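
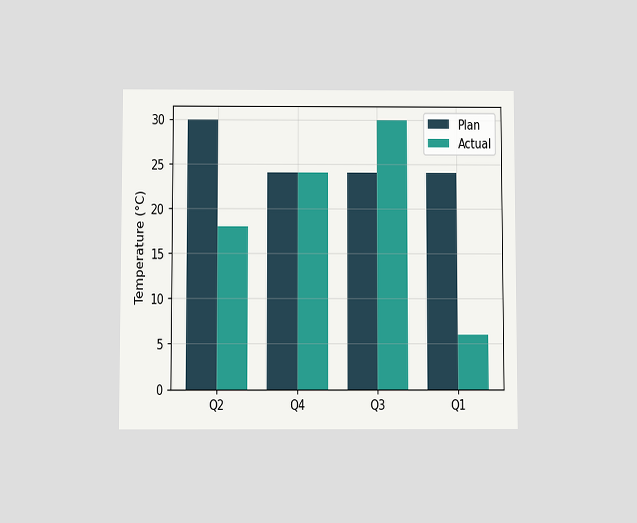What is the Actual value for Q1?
6°C

The chart is viewed slightly from below. The Actual bar at Q1 reaches 6°C on the y-axis.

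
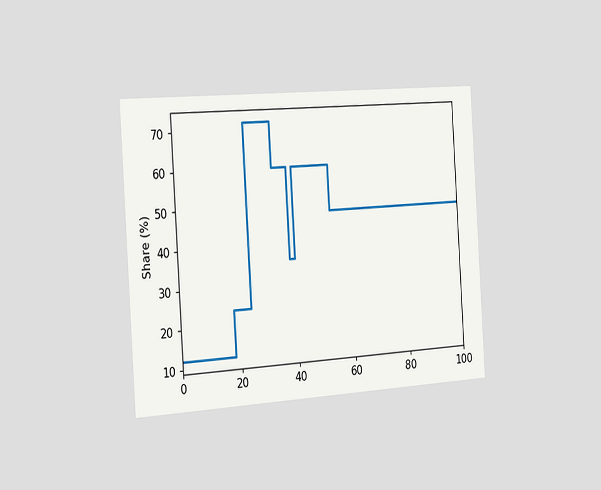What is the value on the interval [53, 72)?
48%

The chart is tilted about 4° counter-clockwise and viewed slightly from the left. On [53, 72) the step sits at 48%.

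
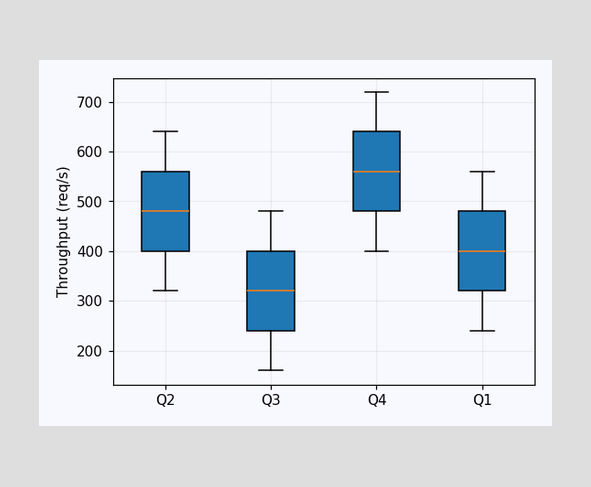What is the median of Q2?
480req/s

The median line in the Q2 box sits at 480req/s.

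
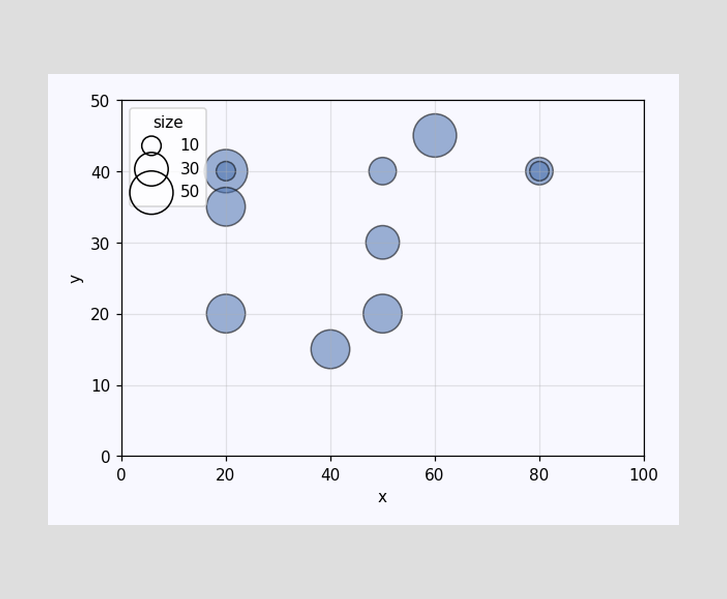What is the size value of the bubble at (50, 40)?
Matching the bubble at (50, 40) against the size legend gives 20.

20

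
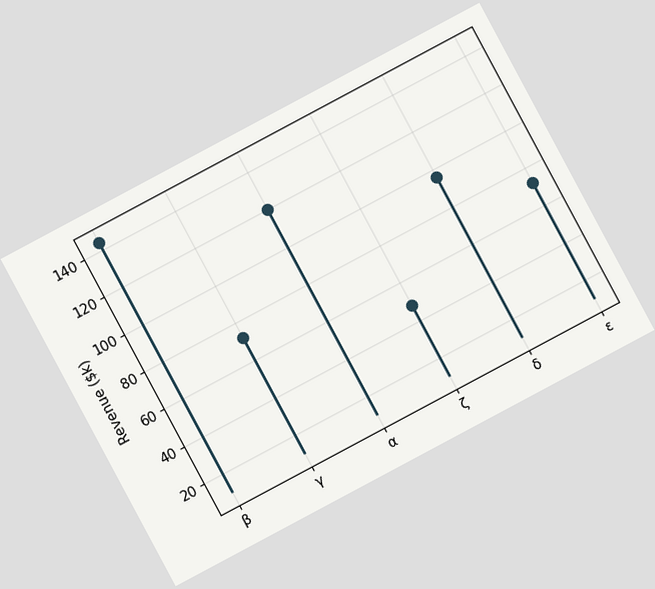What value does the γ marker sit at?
The chart is tilted about 28° counter-clockwise. The γ marker sits at $72k.

$72k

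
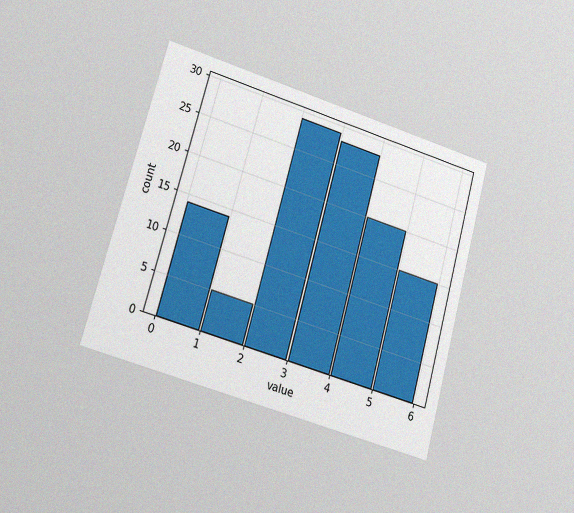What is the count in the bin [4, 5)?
The chart is tilted about 15° clockwise and viewed at a slight angle, with some photo noise. The [4, 5) bin has height 20.

20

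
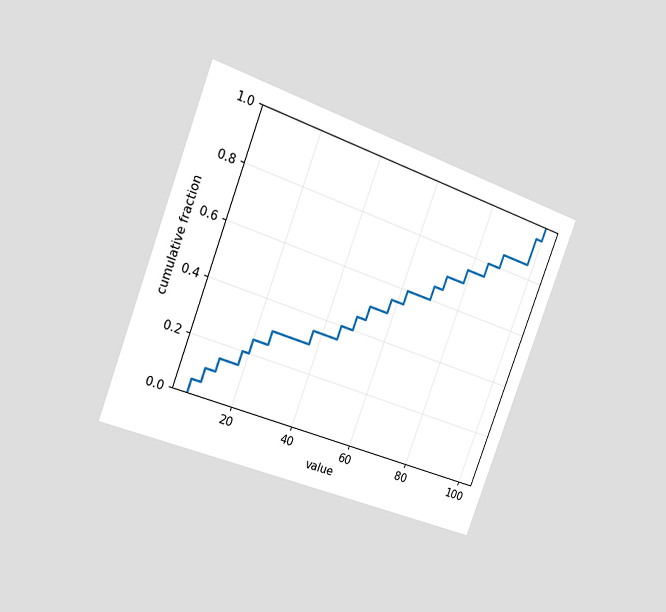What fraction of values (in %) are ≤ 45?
40%

The chart is tilted about 20° clockwise and viewed slightly from the left. At x=45 the ECDF step is at 40%.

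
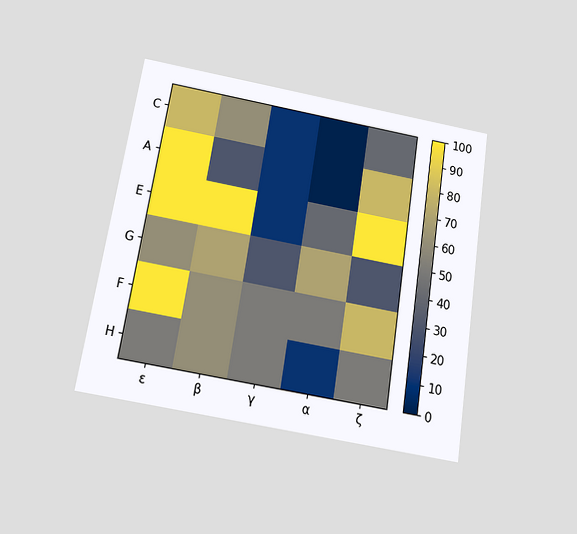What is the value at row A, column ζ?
80

The chart is tilted about 9° clockwise and viewed slightly from below. Matching cell (A, ζ) against the colorbar gives 80.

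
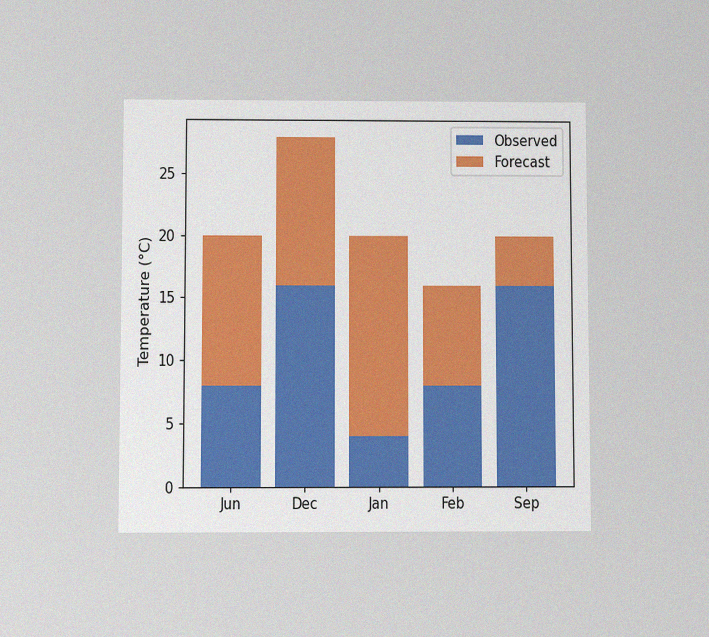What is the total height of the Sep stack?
The chart is viewed at a slight angle, with some photo noise. The Sep stack's top reaches 20°C on the y-axis.

20°C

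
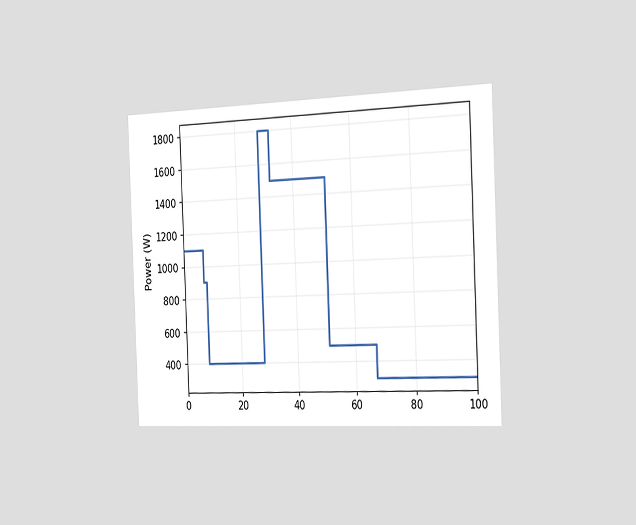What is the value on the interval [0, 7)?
The chart is tilted about 2° counter-clockwise and viewed slightly from the right. On [0, 7) the step sits at 1100W.

1100W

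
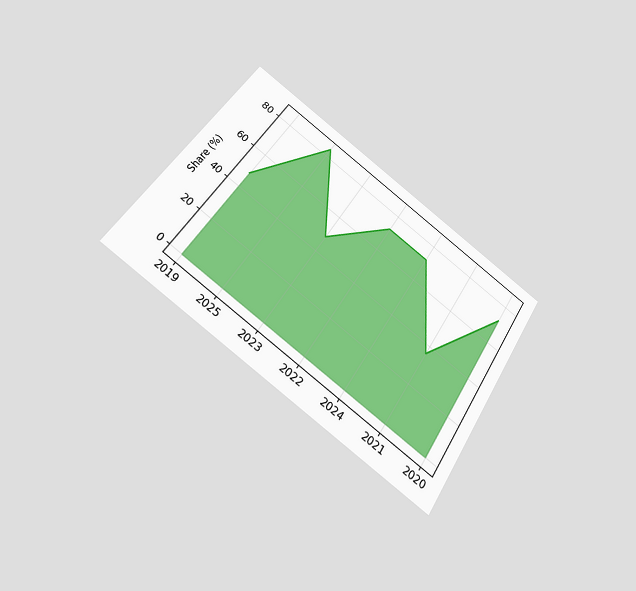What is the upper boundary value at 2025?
84%

The chart is tilted about 33° clockwise and viewed slightly from below. At 2025 the upper boundary is at 84%.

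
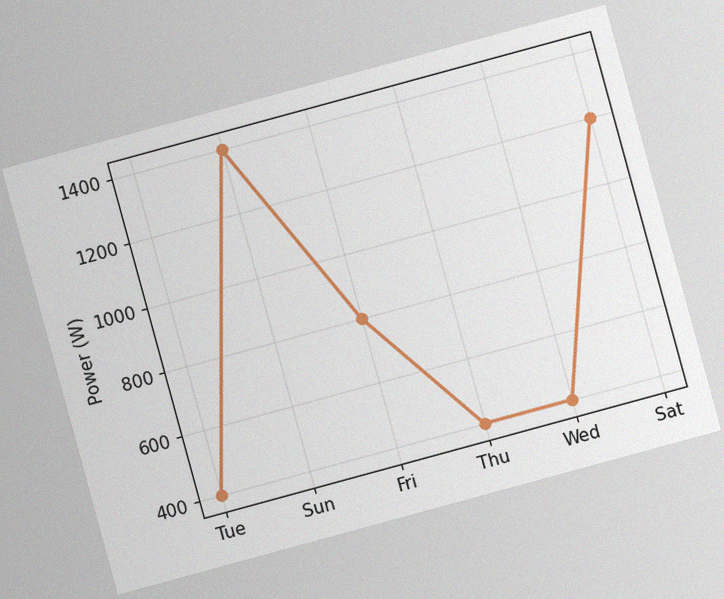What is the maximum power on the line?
1400W

The chart is tilted about 15° counter-clockwise, with some photo noise. The highest point is at Sun, and reading across to the y-axis gives 1400W.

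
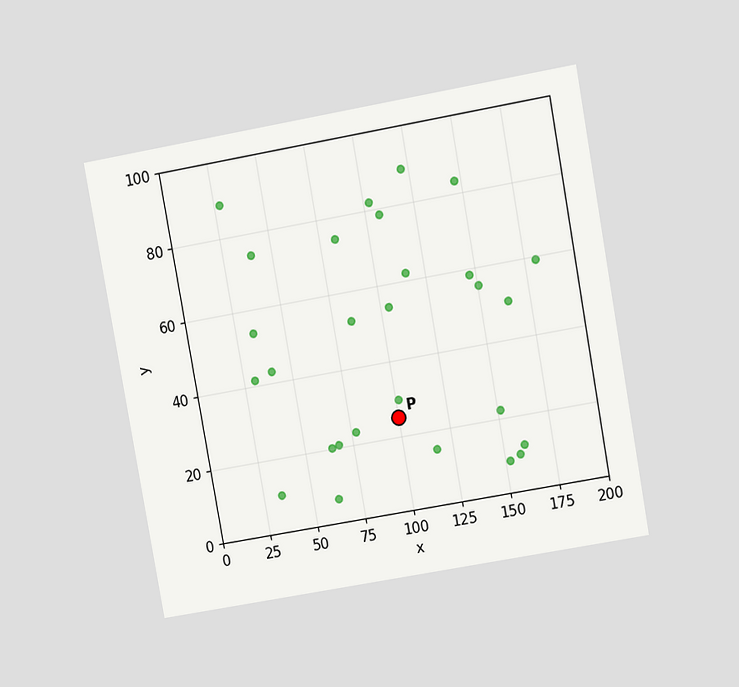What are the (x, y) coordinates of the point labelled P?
(100, 25)

The chart is tilted about 10° counter-clockwise and viewed at a slight angle. Following the gridlines from P to each axis, P sits at (100, 25).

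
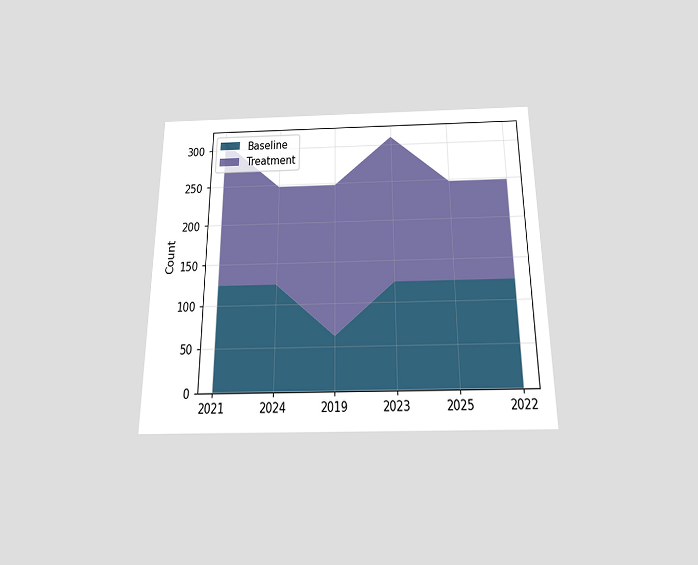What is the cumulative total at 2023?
The chart is viewed slightly from below. The stacked total at 2023 reaches 310.

310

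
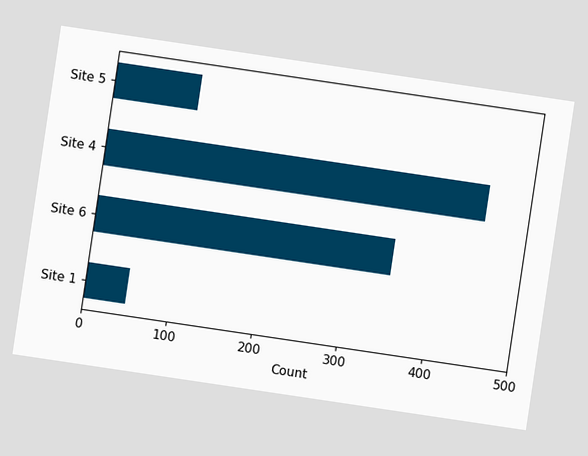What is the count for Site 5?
The chart is tilted about 8° clockwise. Reading along the chart's x-axis, the Site 5 bar reaches 100.

100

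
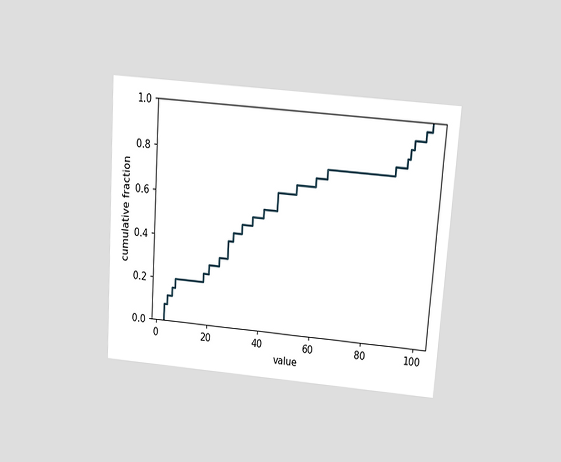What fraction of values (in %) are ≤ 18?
The chart is tilted about 4° clockwise and viewed slightly from above. At x=18 the ECDF step is at 24%.

24%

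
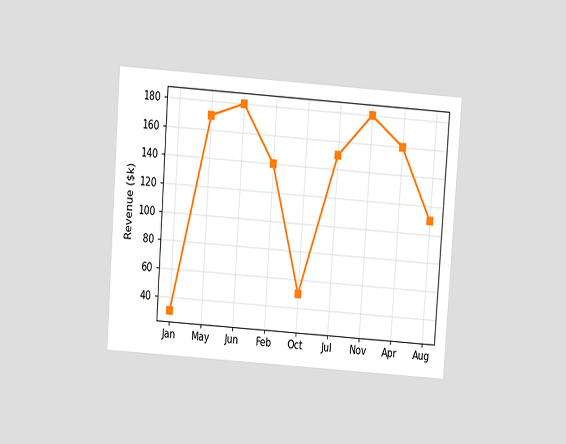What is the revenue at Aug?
The chart is tilted about 4° clockwise and viewed at a slight angle. At Aug, the line is at $110k.

$110k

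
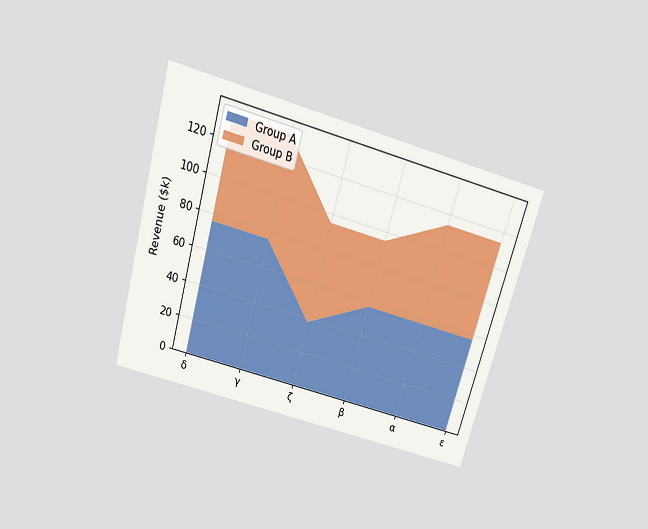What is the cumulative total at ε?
$114k

The chart is tilted about 16° clockwise and viewed slightly from above. The stacked total at ε reaches $114k.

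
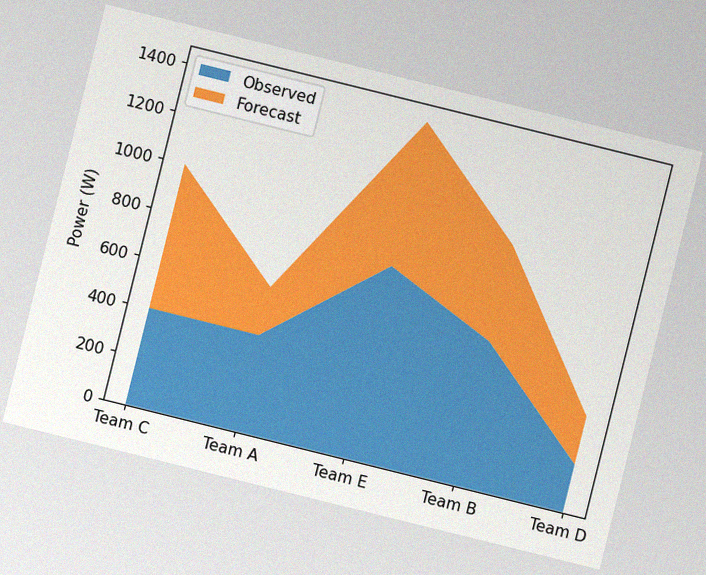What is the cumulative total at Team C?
1000W

The chart is tilted about 14° clockwise, with some photo noise. The stacked total at Team C reaches 1000W.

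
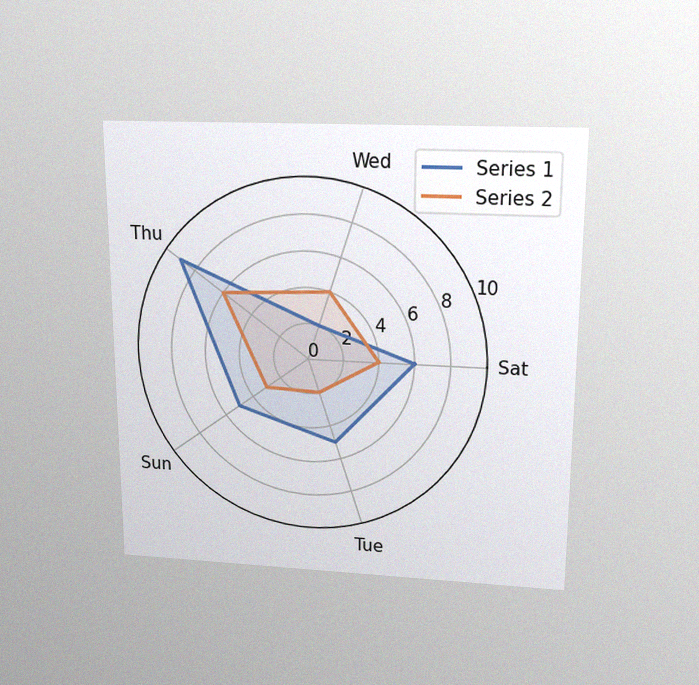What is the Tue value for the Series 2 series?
The chart is viewed slightly from above, with some photo noise. On the Tue axis, Series 2 reaches 2.

2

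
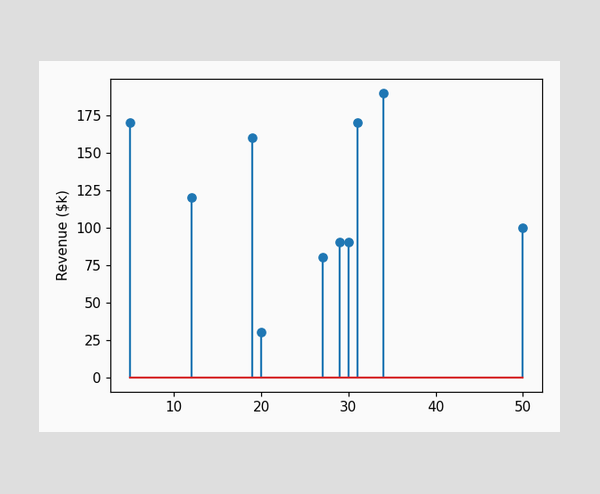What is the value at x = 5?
The stem at x=5 reaches $170k.

$170k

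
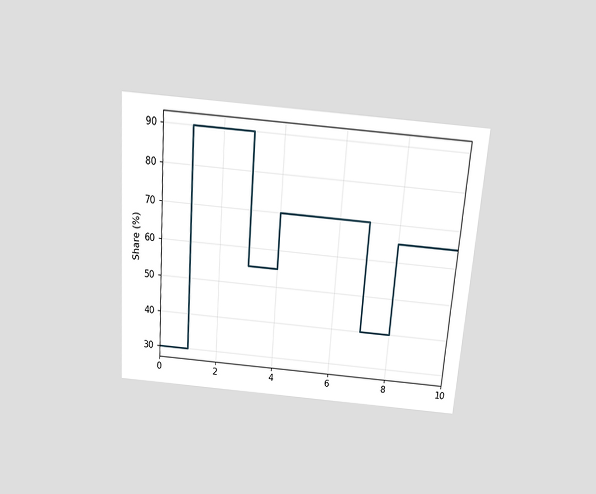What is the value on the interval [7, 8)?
40%

The chart is tilted about 4° clockwise and viewed slightly from above. On [7, 8) the step sits at 40%.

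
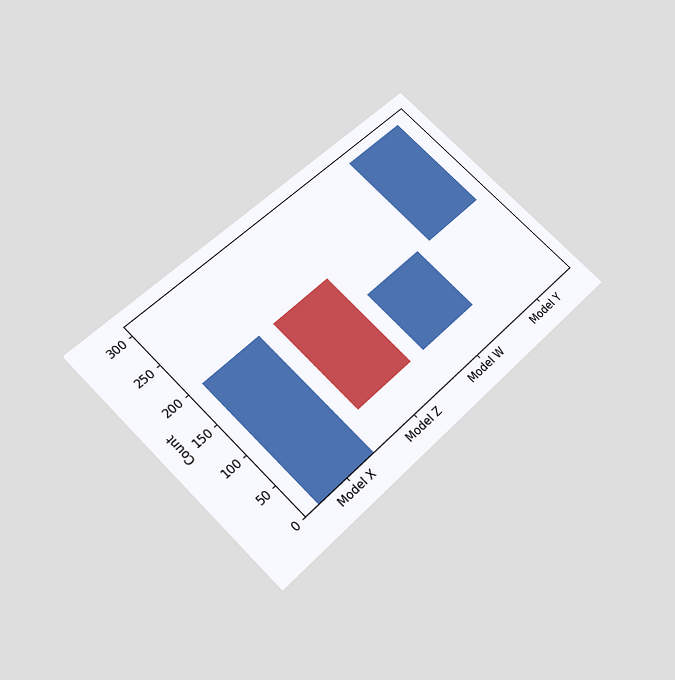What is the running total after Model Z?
50

The chart is tilted about 45° counter-clockwise and viewed slightly from below. After Model Z the running total reaches 50.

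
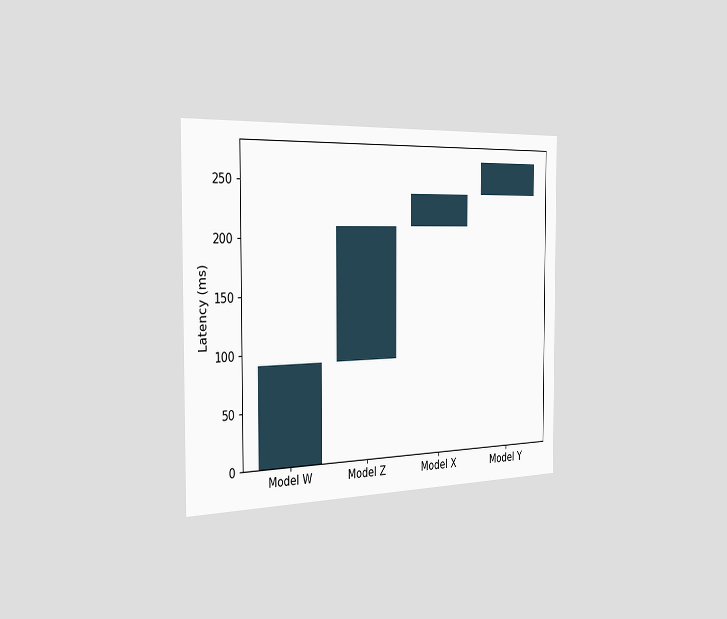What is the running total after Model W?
The chart is viewed slightly from the left. After Model W the running total reaches 90ms.

90ms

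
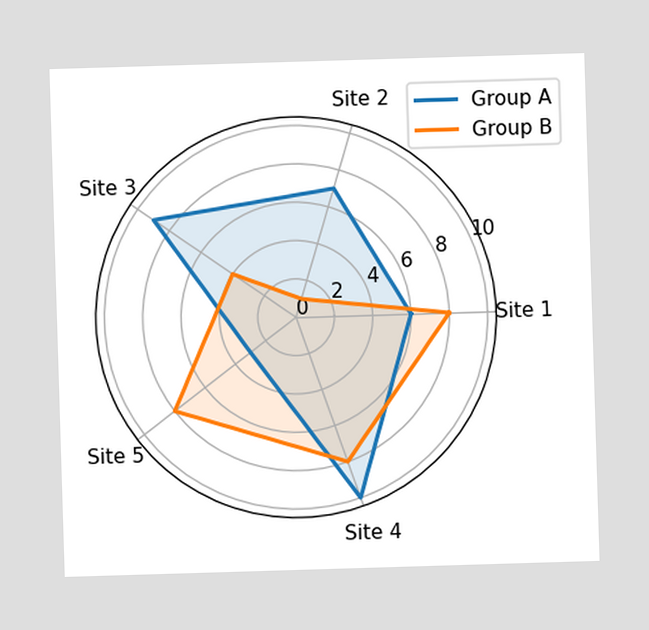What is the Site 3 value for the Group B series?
On the Site 3 axis, Group B reaches 4.

4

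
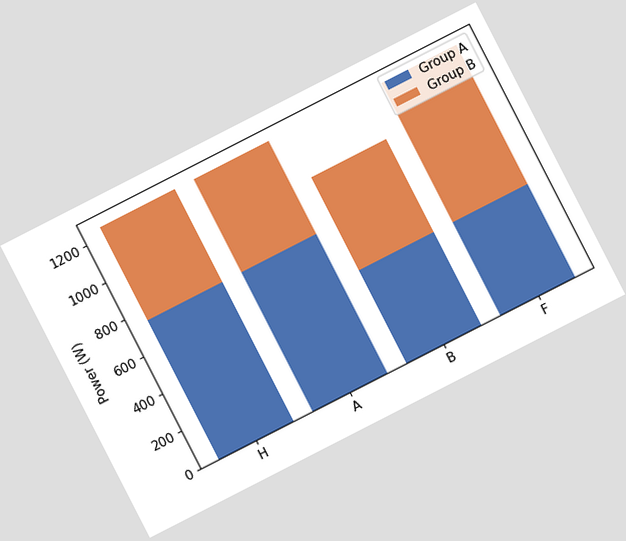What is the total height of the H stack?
1250W

The chart is tilted about 27° counter-clockwise. The H stack's top reaches 1250W on the y-axis.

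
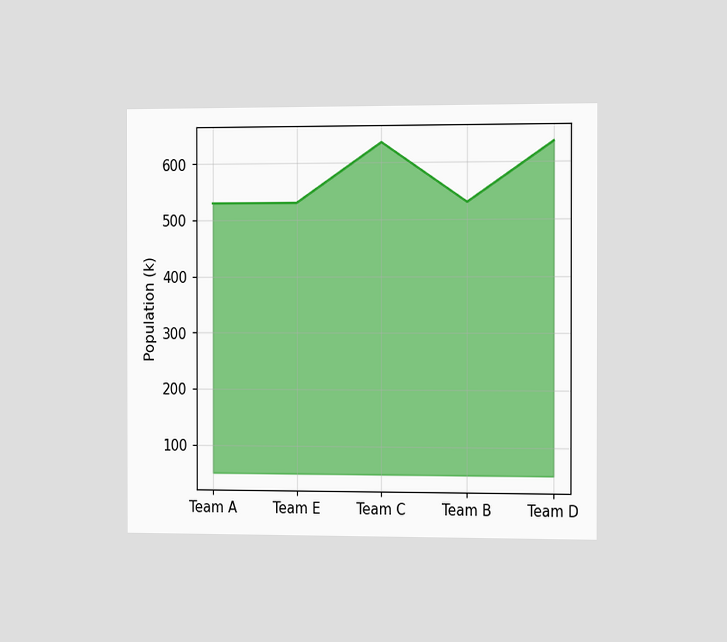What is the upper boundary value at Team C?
The chart is viewed slightly from the right. At Team C the upper boundary is at 636k.

636k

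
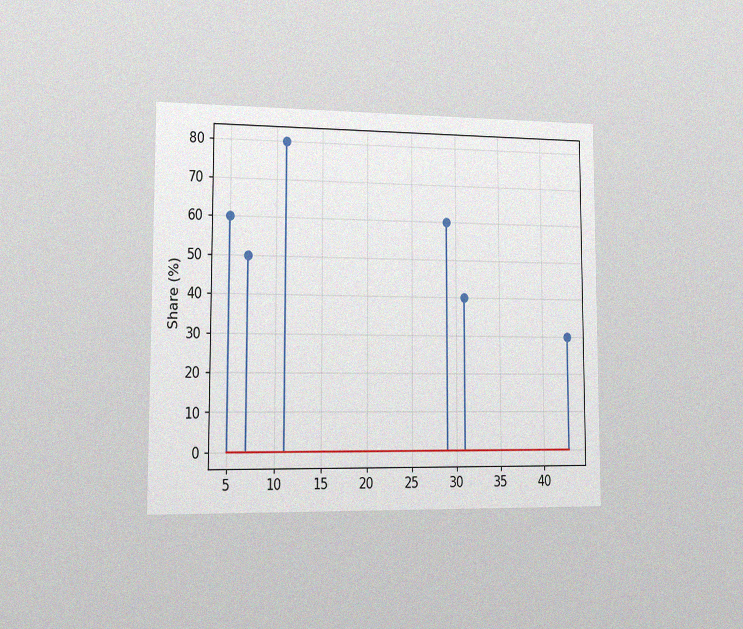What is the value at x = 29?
60%

The chart is viewed slightly from the left, with some photo noise. The stem at x=29 reaches 60%.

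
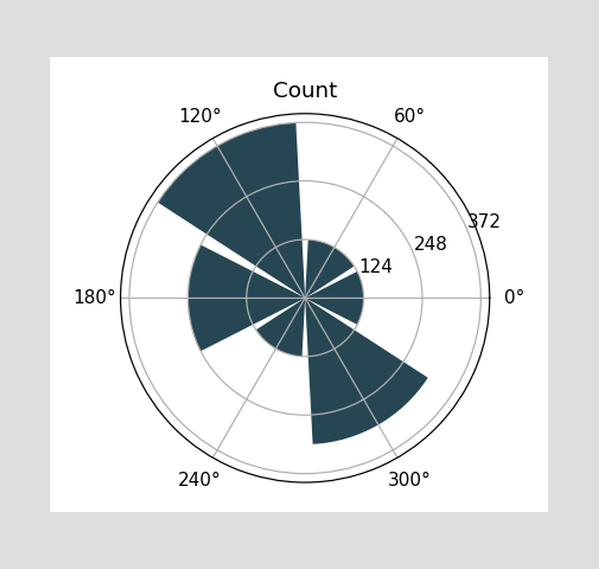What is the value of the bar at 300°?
310

The bar at 300° reaches 310 on the radial axis.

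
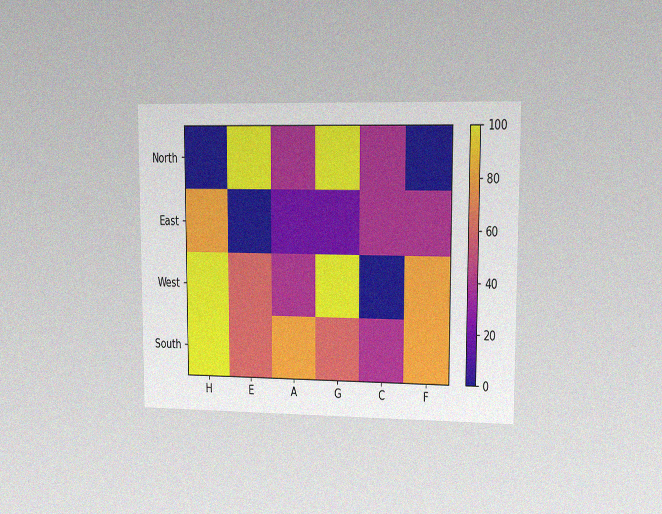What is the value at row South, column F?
80

The chart is viewed at a slight angle, with some photo noise. Matching cell (South, F) against the colorbar gives 80.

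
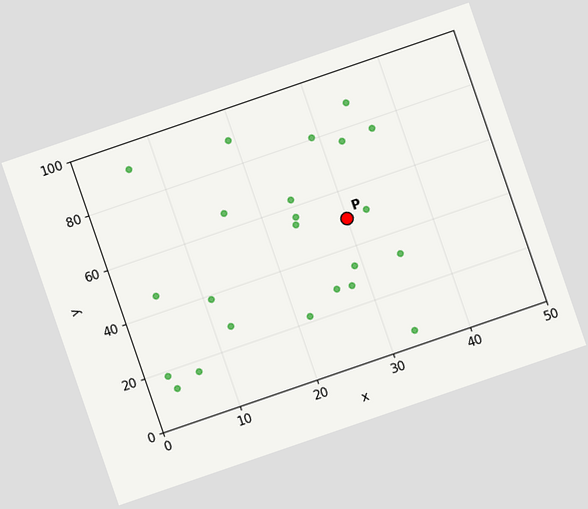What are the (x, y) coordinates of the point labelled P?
(30, 50)

The chart is tilted about 19° counter-clockwise. Following the gridlines from P to each axis, P sits at (30, 50).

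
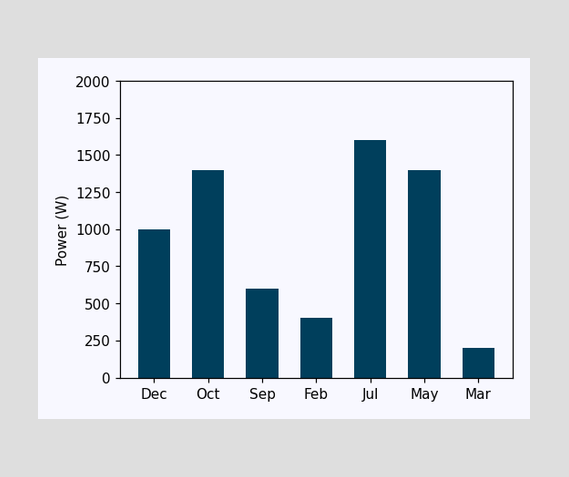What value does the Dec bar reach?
Reading along the chart's y-axis, the Dec bar reaches 1000W.

1000W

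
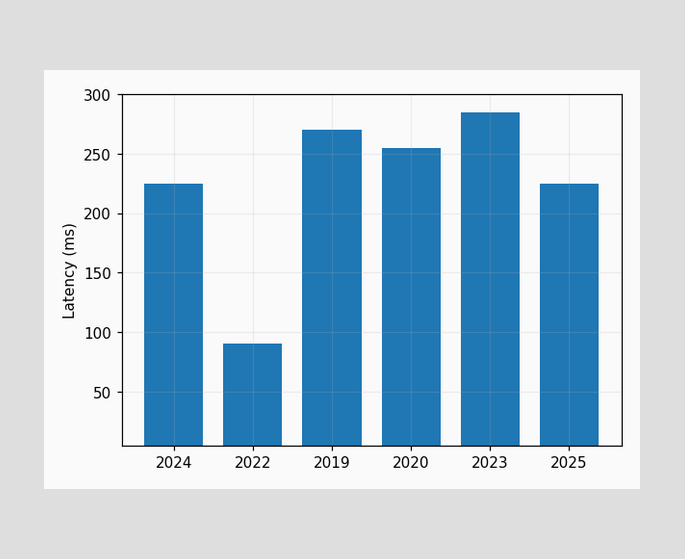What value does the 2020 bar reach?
255ms

Reading along the chart's y-axis, the 2020 bar reaches 255ms.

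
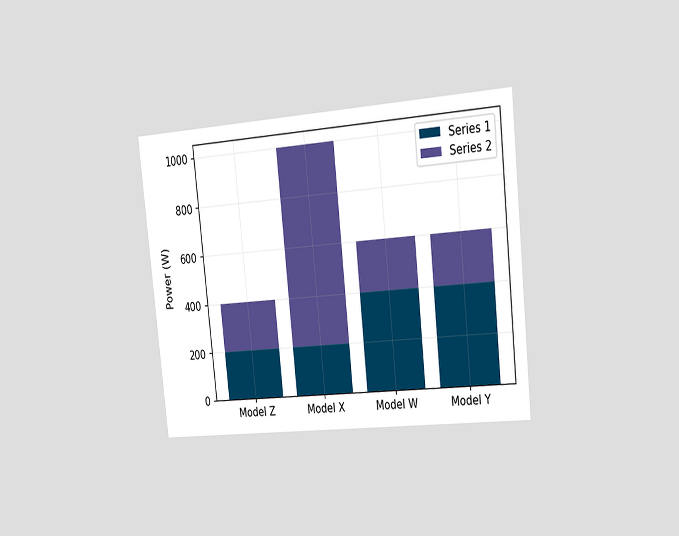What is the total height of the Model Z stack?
400W

The chart is tilted about 6° counter-clockwise and viewed slightly from the right. The Model Z stack's top reaches 400W on the y-axis.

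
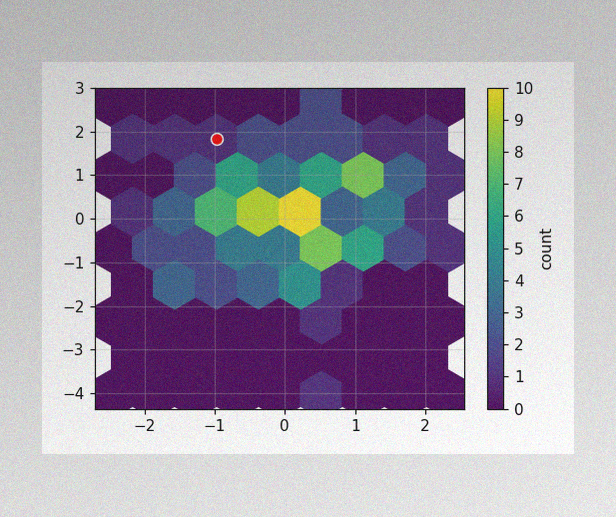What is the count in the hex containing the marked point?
The image has some photo noise and uneven lighting. The marked hex reads 1 on the colorbar.

1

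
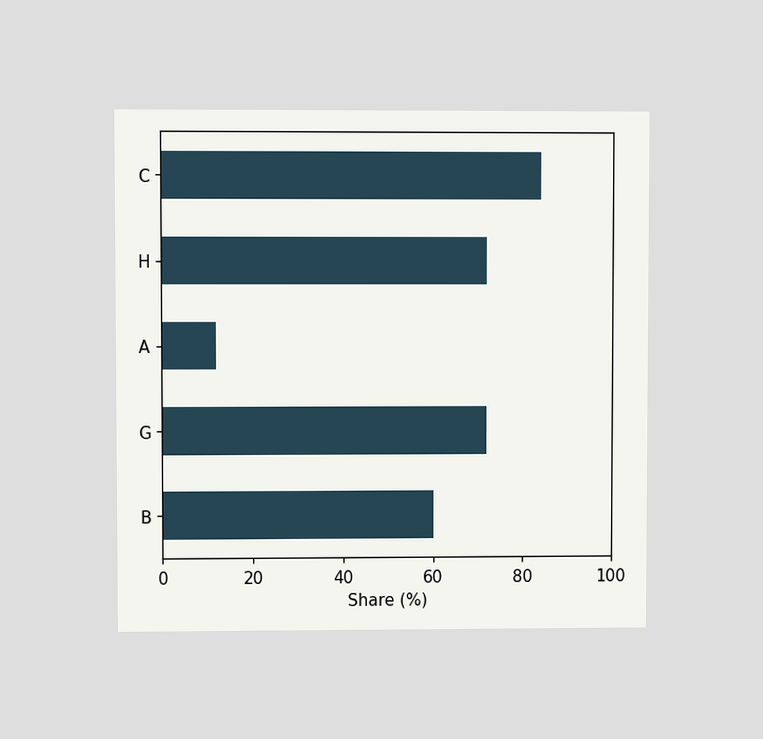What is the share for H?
72%

The chart is viewed at a slight angle. Reading along the chart's x-axis, the H bar reaches 72%.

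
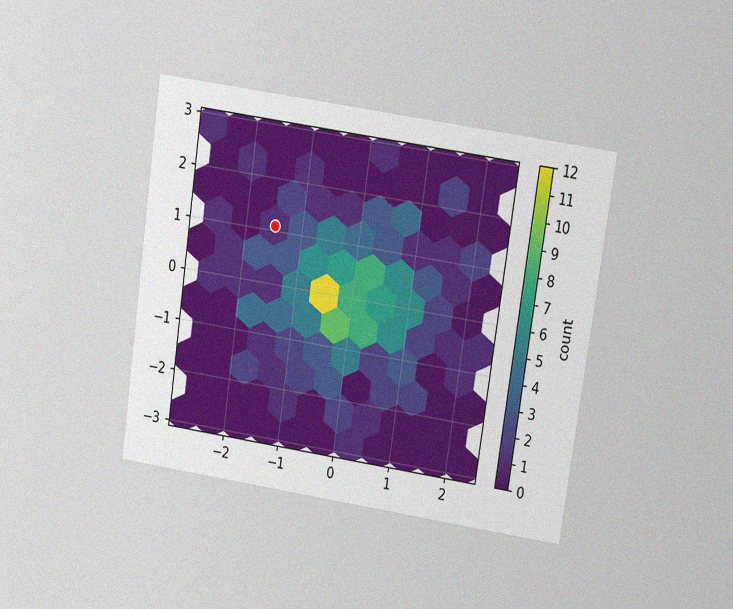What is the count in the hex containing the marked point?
1

The chart is tilted about 8° clockwise and viewed at a slight angle, with some photo noise. The marked hex reads 1 on the colorbar.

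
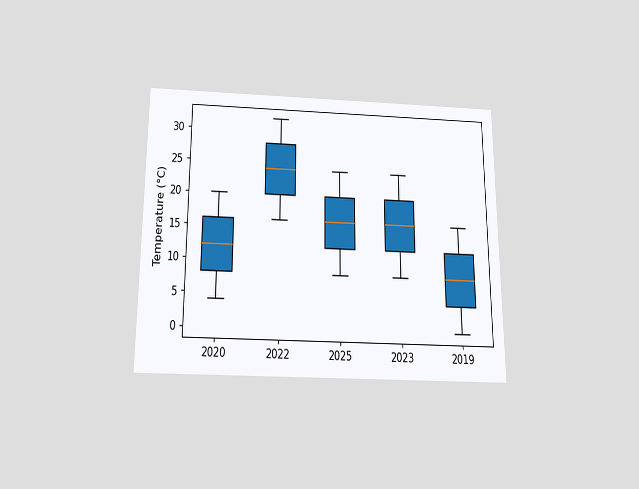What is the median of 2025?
The chart is viewed slightly from below. The median line in the 2025 box sits at 16°C.

16°C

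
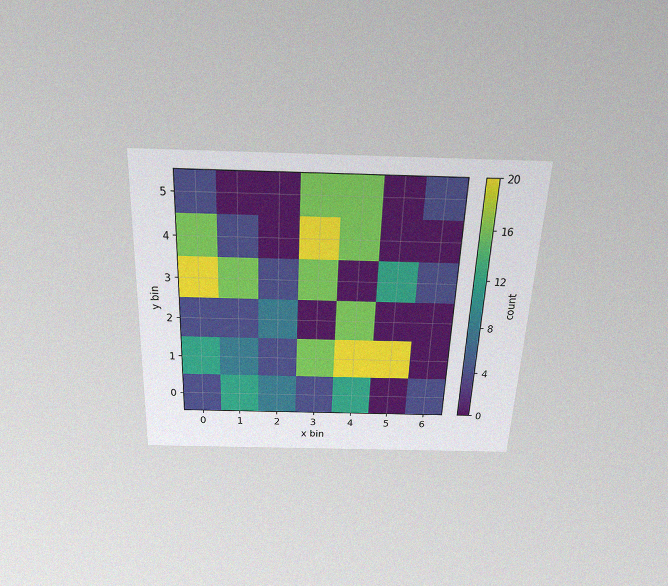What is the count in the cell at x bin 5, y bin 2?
The chart is tilted about 2° clockwise and viewed slightly from above, with some photo noise. Matching the cell (5, 2) against the colorbar gives 0.

0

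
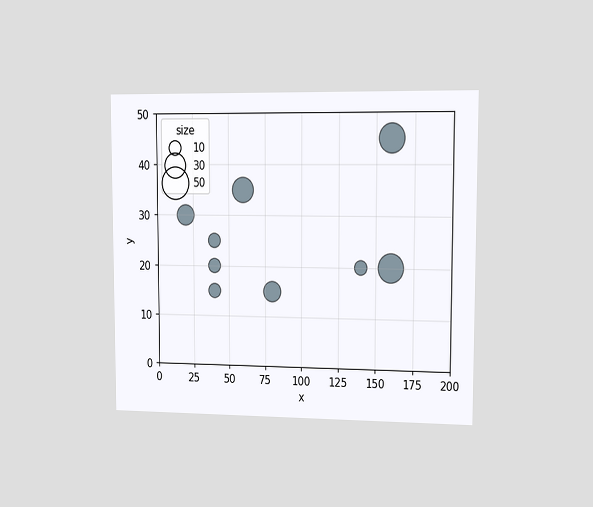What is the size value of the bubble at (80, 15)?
20

The chart is viewed slightly from the right. Matching the bubble at (80, 15) against the size legend gives 20.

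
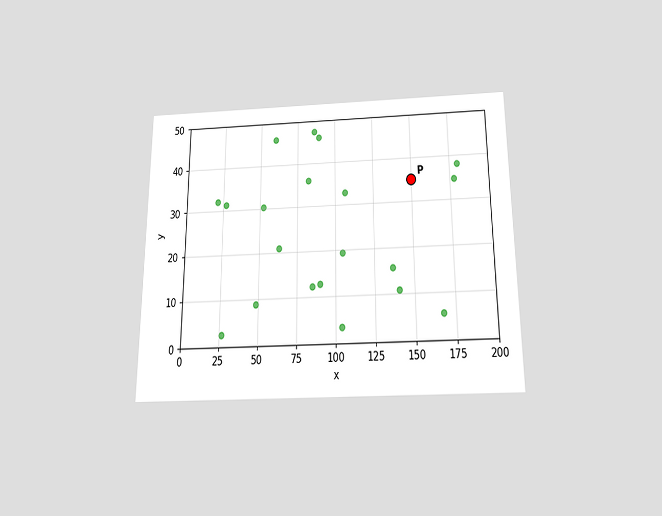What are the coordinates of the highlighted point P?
(150, 35)

The chart is viewed slightly from below. Following the gridlines from P to each axis, P sits at (150, 35).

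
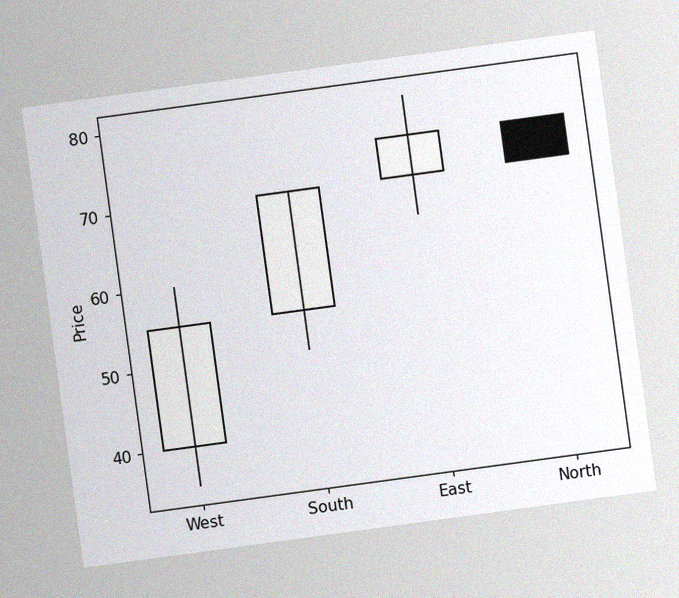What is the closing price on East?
75

The chart is tilted about 8° counter-clockwise, with some photo noise. The East candle closes at 75.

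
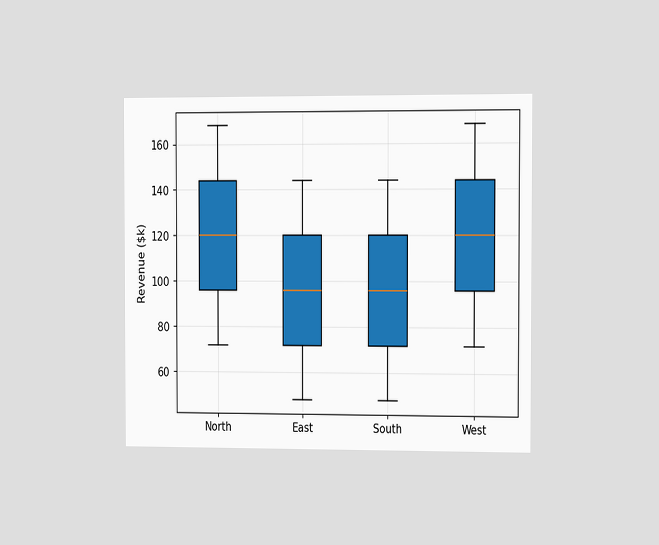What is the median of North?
The chart is viewed slightly from the right. The median line in the North box sits at $120k.

$120k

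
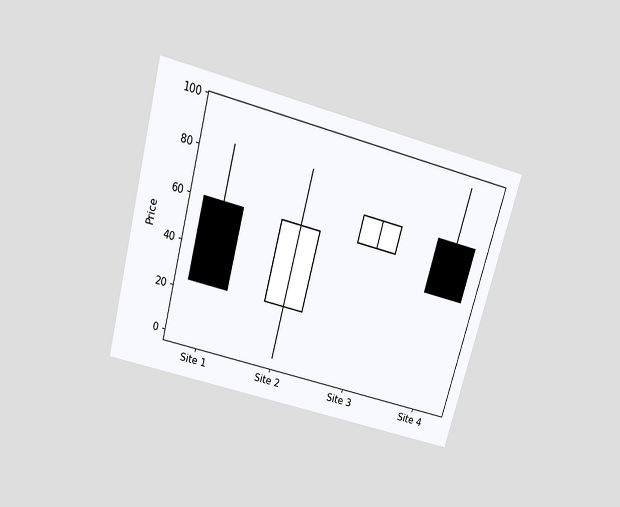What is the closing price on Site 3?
The chart is tilted about 15° clockwise and viewed slightly from above. The Site 3 candle closes at 72.

72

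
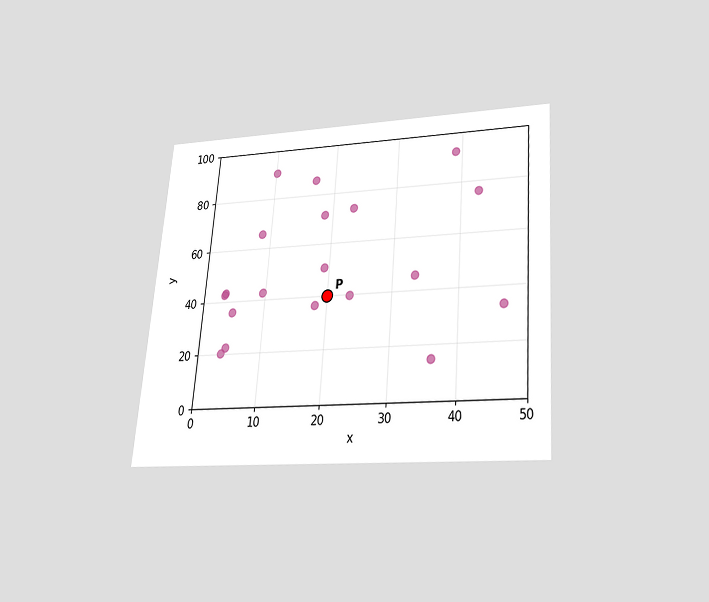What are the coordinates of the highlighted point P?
The chart is tilted about 4° clockwise and viewed slightly from below. Following the gridlines from P to each axis, P sits at (20, 40).

(20, 40)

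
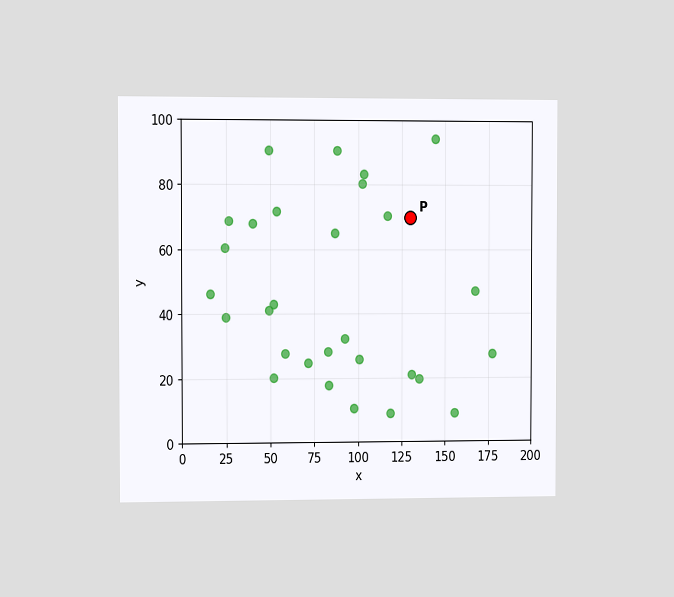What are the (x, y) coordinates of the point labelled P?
The chart is viewed slightly from the left. Following the gridlines from P to each axis, P sits at (130, 70).

(130, 70)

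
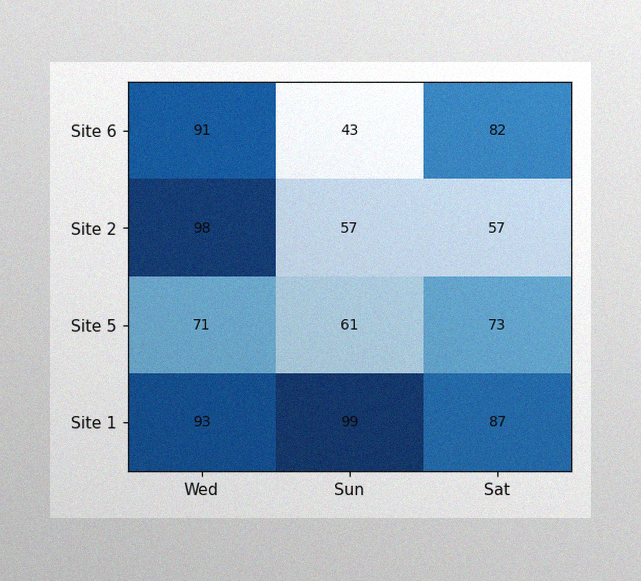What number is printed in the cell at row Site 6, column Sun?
The image has some photo noise and uneven lighting. The (Site 6, Sun) cell reads 43.

43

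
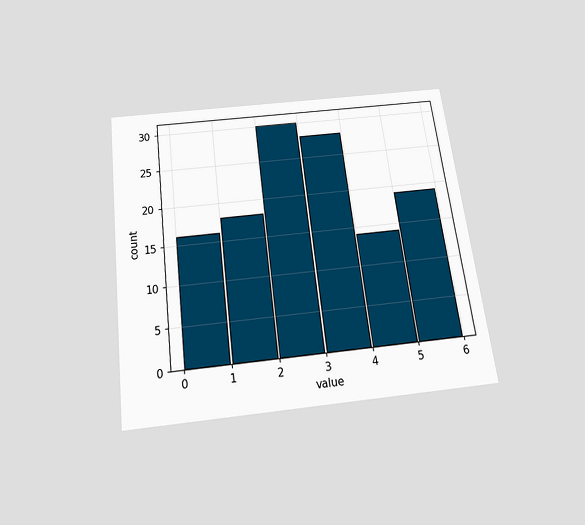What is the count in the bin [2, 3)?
30

The chart is tilted about 7° counter-clockwise and viewed slightly from below. The [2, 3) bin has height 30.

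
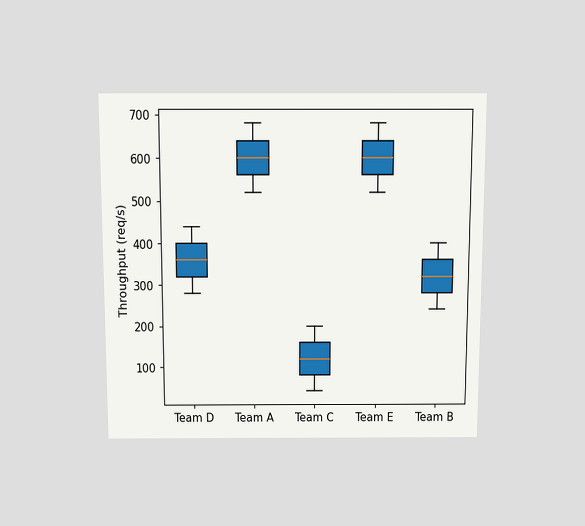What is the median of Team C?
120req/s

The chart is viewed slightly from above. The median line in the Team C box sits at 120req/s.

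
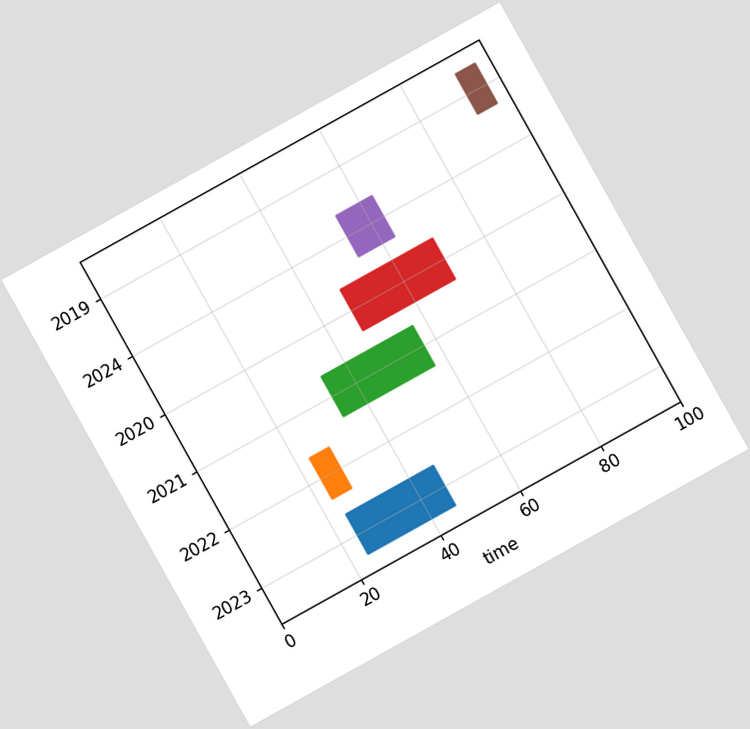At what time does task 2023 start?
The chart is tilted about 29° counter-clockwise. The 2023 bar begins at t=24.

24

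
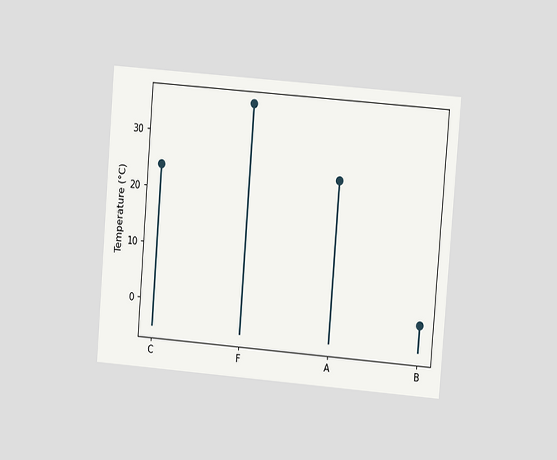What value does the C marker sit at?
The chart is tilted about 5° clockwise and viewed at a slight angle. The C marker sits at 24°C.

24°C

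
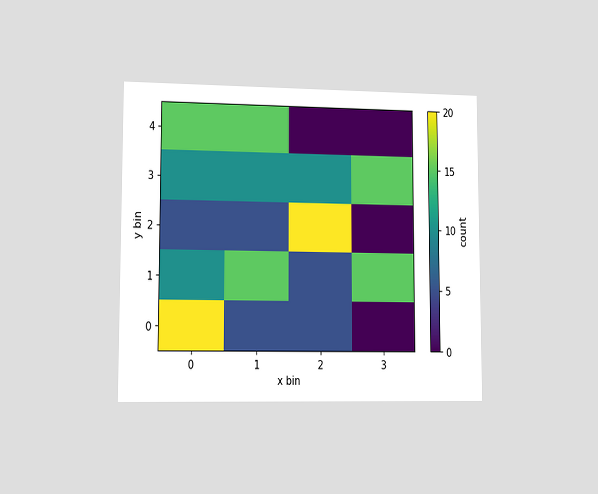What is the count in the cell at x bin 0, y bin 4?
The chart is viewed slightly from the left. Matching the cell (0, 4) against the colorbar gives 15.

15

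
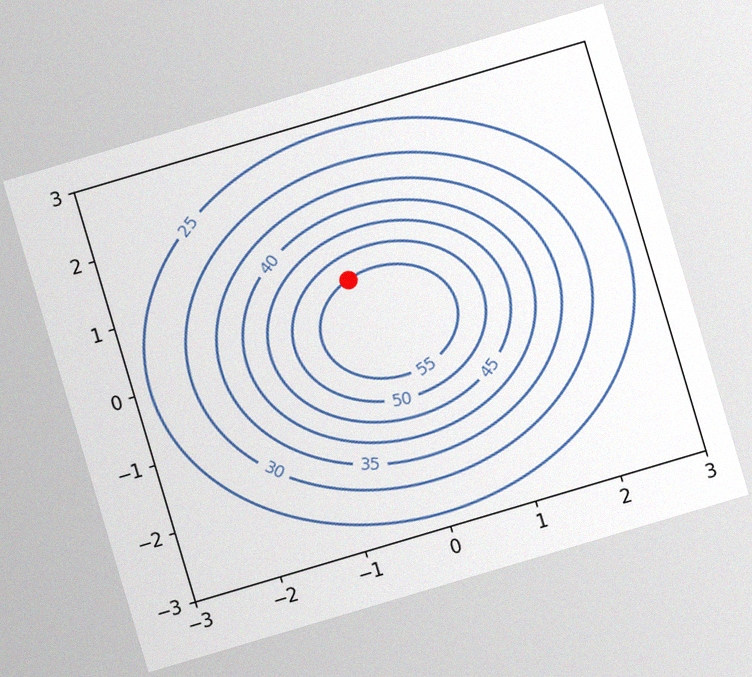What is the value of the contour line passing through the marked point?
The chart is tilted about 17° counter-clockwise, with some photo noise. The marked point sits on the contour labelled 55.

55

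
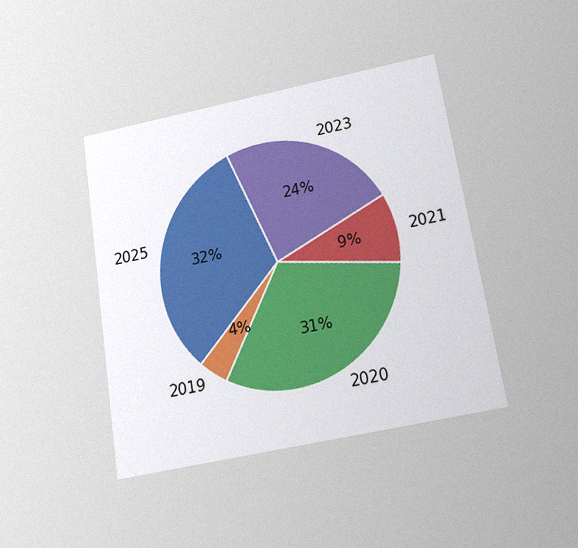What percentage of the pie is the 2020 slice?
31%

The chart is tilted about 9° counter-clockwise and viewed slightly from below, with some photo noise. The 2020 slice takes up 31% of the pie.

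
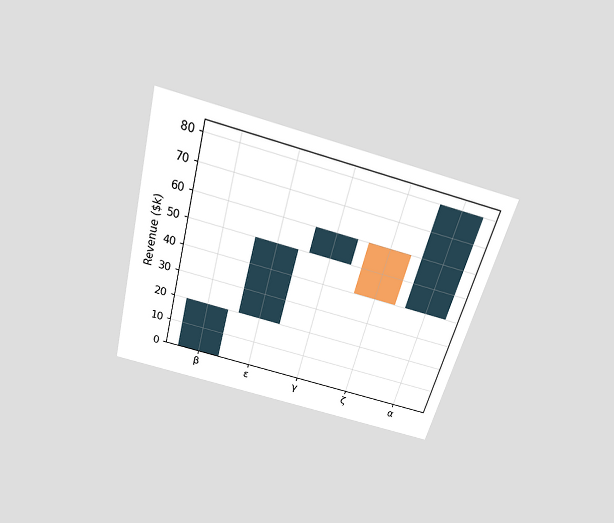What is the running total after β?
The chart is tilted about 15° clockwise and viewed slightly from above. After β the running total reaches $20k.

$20k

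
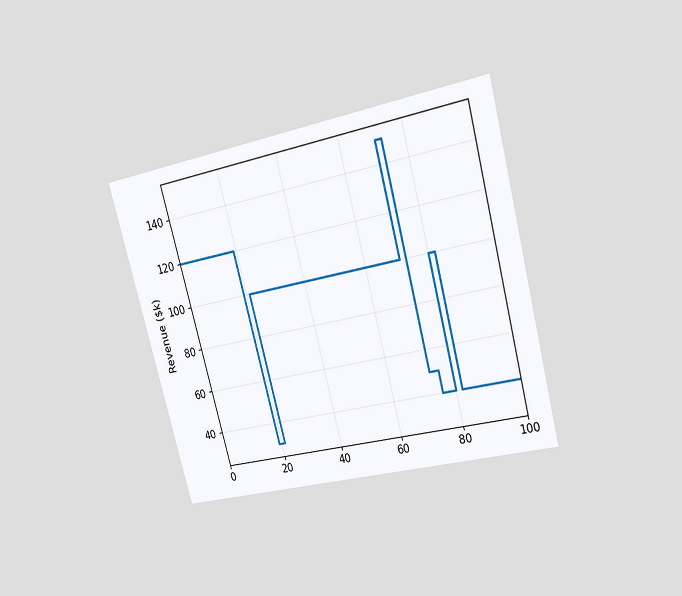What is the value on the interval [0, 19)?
The chart is tilted about 15° counter-clockwise and viewed at a slight angle. On [0, 19) the step sits at $120k.

$120k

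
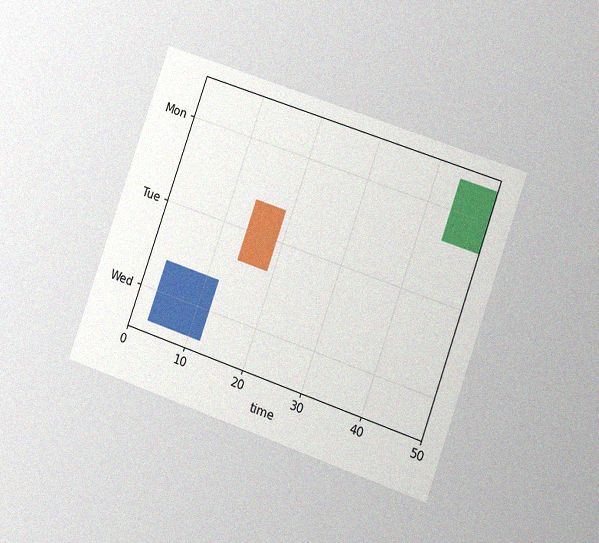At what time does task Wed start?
The chart is tilted about 19° clockwise and viewed at a slight angle, with some photo noise. The Wed bar begins at t=3.

3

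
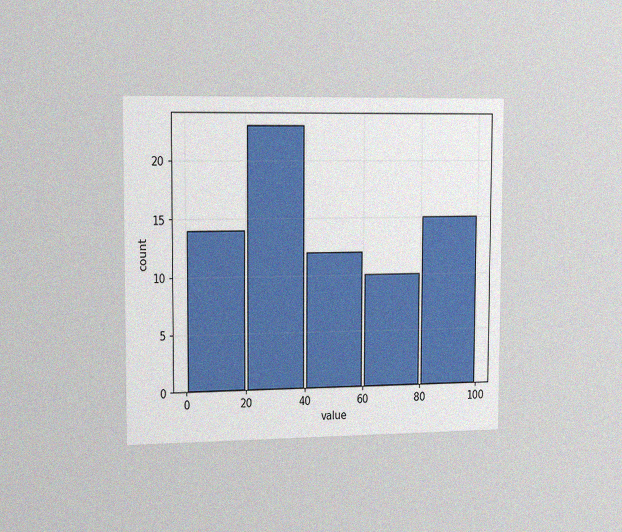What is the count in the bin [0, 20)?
The chart is viewed slightly from the left, with some photo noise. The [0, 20) bin has height 14.

14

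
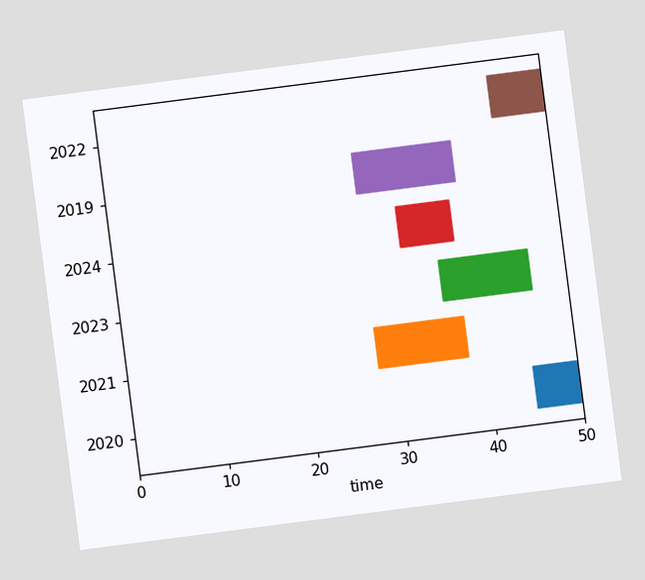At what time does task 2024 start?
32

The chart is tilted about 7° counter-clockwise. The 2024 bar begins at t=32.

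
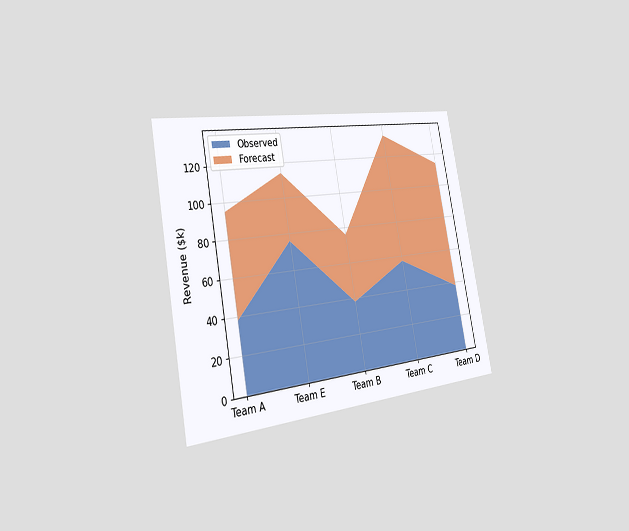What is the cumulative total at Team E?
$114k

The chart is tilted about 11° counter-clockwise and viewed slightly from the left. The stacked total at Team E reaches $114k.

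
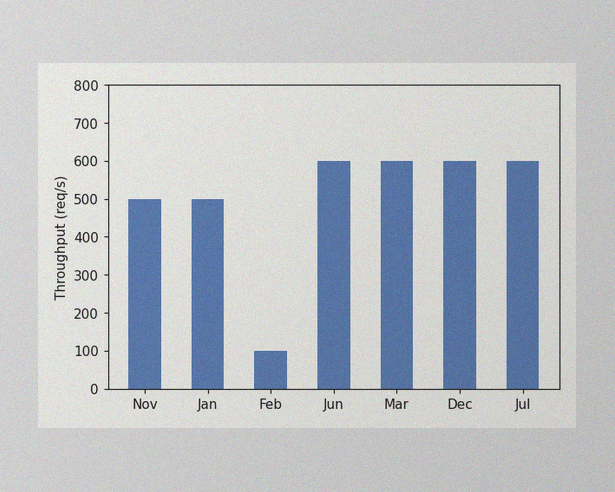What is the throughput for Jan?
The image has some photo noise and uneven lighting. Reading along the chart's y-axis, the Jan bar reaches 500req/s.

500req/s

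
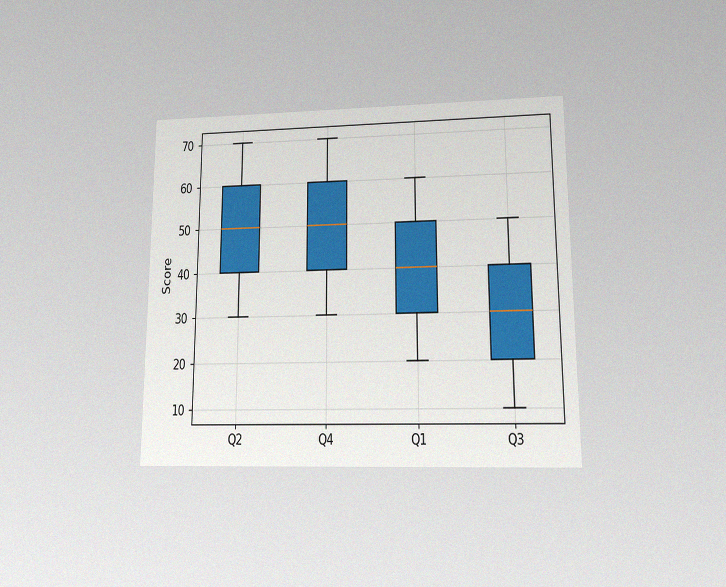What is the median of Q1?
40

The chart is viewed at a slight angle, with some photo noise. The median line in the Q1 box sits at 40.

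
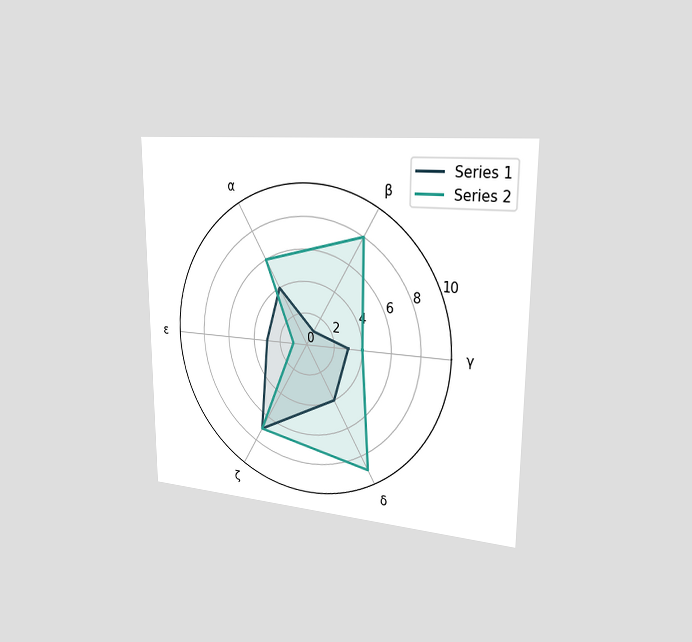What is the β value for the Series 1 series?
1

The chart is viewed slightly from the right. On the β axis, Series 1 reaches 1.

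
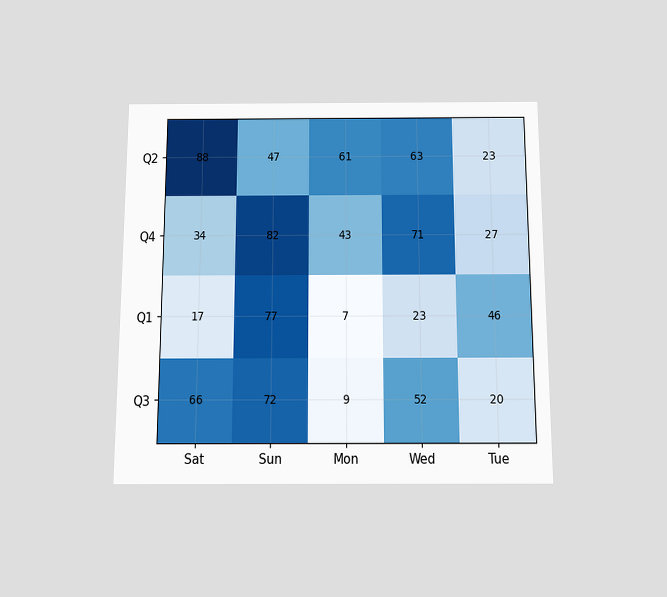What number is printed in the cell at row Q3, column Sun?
72

The chart is viewed slightly from below. The (Q3, Sun) cell reads 72.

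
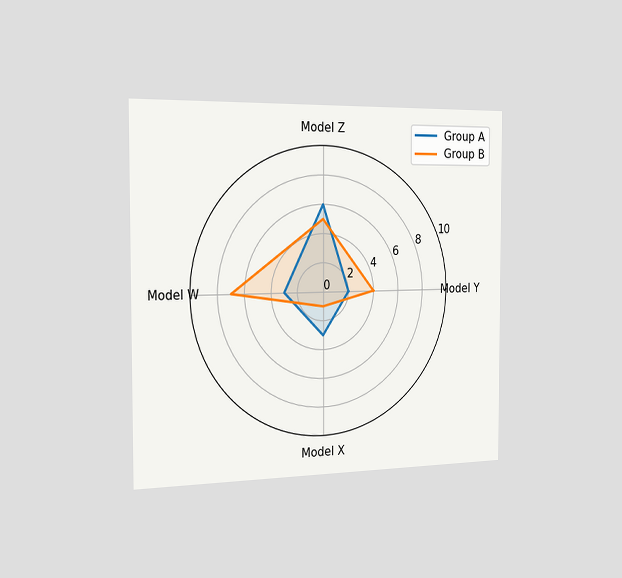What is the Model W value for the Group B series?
7

The chart is viewed slightly from the left. On the Model W axis, Group B reaches 7.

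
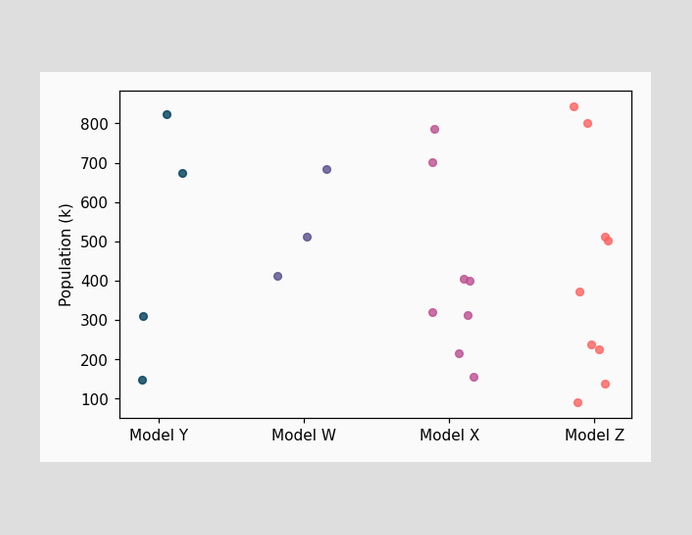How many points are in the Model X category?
Counting the markers in the Model X column gives 8.

8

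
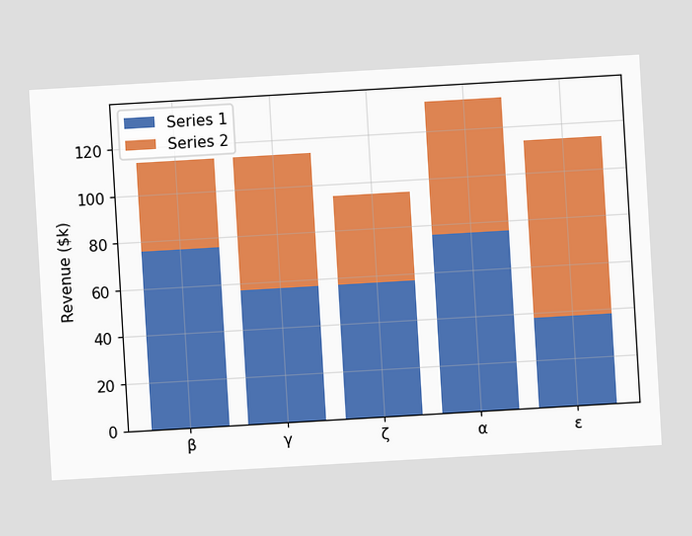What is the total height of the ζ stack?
$95k

The chart is tilted about 3° counter-clockwise. The ζ stack's top reaches $95k on the y-axis.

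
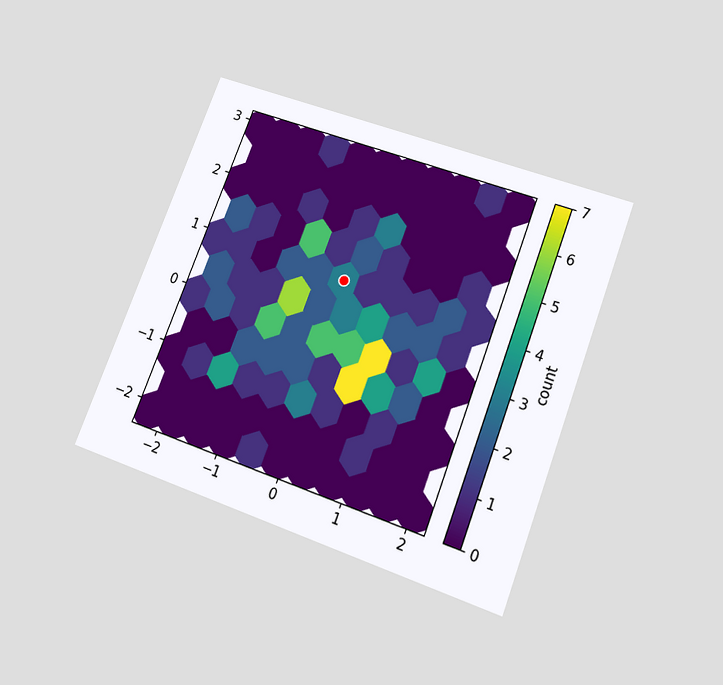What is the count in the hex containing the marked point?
3

The chart is tilted about 21° clockwise and viewed slightly from below. The marked hex reads 3 on the colorbar.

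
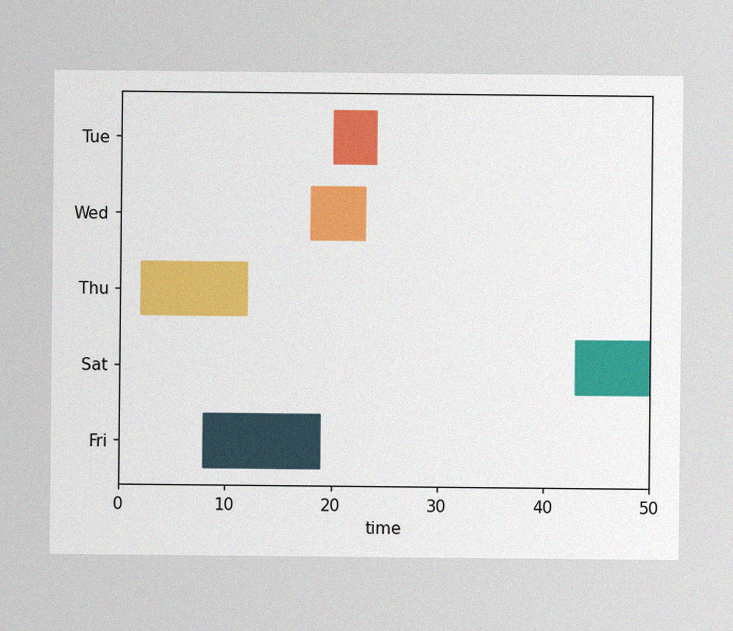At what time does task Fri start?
8

The image has some photo noise and uneven lighting. The Fri bar begins at t=8.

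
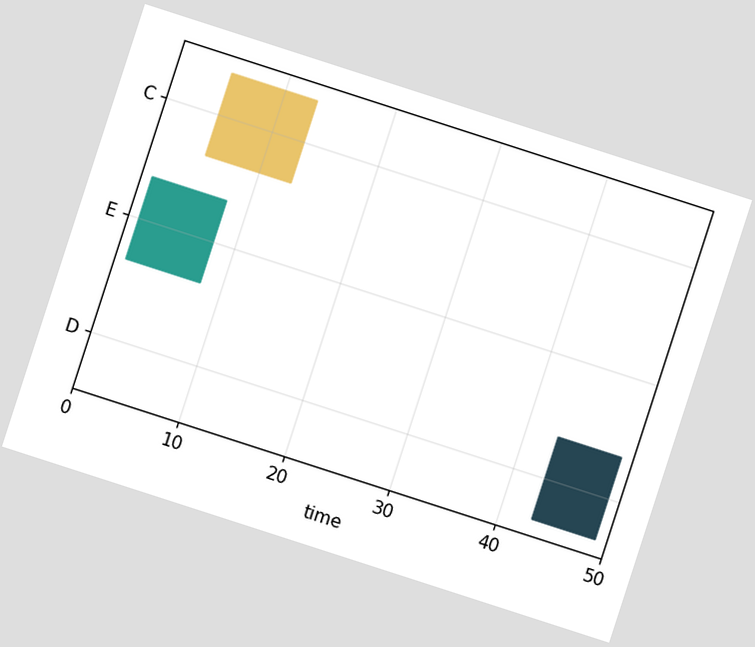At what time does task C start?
5

The chart is tilted about 18° clockwise. The C bar begins at t=5.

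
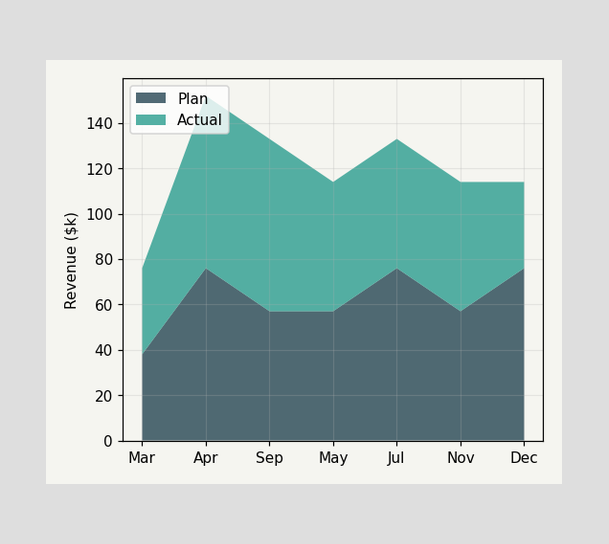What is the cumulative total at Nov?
$114k

The stacked total at Nov reaches $114k.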